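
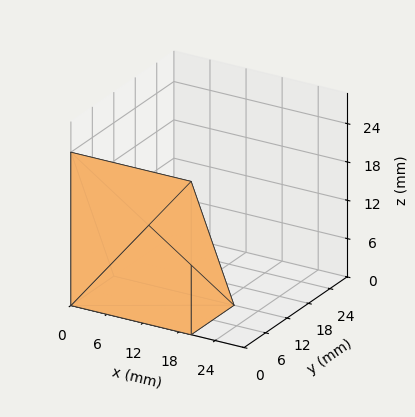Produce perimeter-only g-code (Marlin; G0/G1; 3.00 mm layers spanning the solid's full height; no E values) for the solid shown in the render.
Reading the render: the shape is a wedge (ramp): 20 × 12 mm base, rising to 24 mm along the y=0 edge and sloping linearly to z=0 at y=12 (dimensions read to the nearest mm from the axis ticks). For the g-code, the solid's height is divided into equal slices at the stated Δz and each level perimeter traced with G1 moves after a G0 lift.

; perimeter-only toolpath
G21 ; units = mm
G90 ; absolute positioning
G28 ; home
; layer 1
G0 Z3.00
G0 X0.00 Y0.00
G1 X20.00 Y0.00
G1 X20.00 Y10.50
G1 X0.00 Y10.50
G1 X0.00 Y0.00
; layer 2
G0 Z6.00
G0 X0.00 Y0.00
G1 X20.00 Y0.00
G1 X20.00 Y9.00
G1 X0.00 Y9.00
G1 X0.00 Y0.00
; layer 3
G0 Z9.00
G0 X0.00 Y0.00
G1 X20.00 Y0.00
G1 X20.00 Y7.50
G1 X0.00 Y7.50
G1 X0.00 Y0.00
; layer 4
G0 Z12.00
G0 X0.00 Y0.00
G1 X20.00 Y0.00
G1 X20.00 Y6.00
G1 X0.00 Y6.00
G1 X0.00 Y0.00
; layer 5
G0 Z15.00
G0 X0.00 Y0.00
G1 X20.00 Y0.00
G1 X20.00 Y4.50
G1 X0.00 Y4.50
G1 X0.00 Y0.00
; layer 6
G0 Z18.00
G0 X0.00 Y0.00
G1 X20.00 Y0.00
G1 X20.00 Y3.00
G1 X0.00 Y3.00
G1 X0.00 Y0.00
; layer 7
G0 Z21.00
G0 X0.00 Y0.00
G1 X20.00 Y0.00
G1 X20.00 Y1.50
G1 X0.00 Y1.50
G1 X0.00 Y0.00
M2 ; end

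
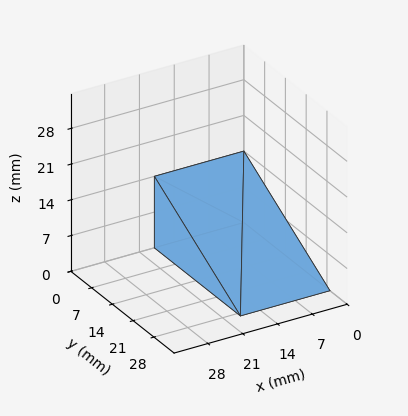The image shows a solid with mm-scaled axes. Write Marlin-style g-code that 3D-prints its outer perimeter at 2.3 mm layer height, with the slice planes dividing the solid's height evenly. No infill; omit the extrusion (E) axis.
Reading the render: the shape is a wedge (ramp): 18 × 29 mm base, rising to 14 mm along the y=0 edge and sloping linearly to z=0 at y=29 (dimensions read to the nearest mm from the axis ticks). For the g-code, the solid's height is divided into equal slices at the stated Δz and each level perimeter traced with G1 moves after a G0 lift.

; perimeter-only toolpath
G21 ; units = mm
G90 ; absolute positioning
G28 ; home
; layer 1
G0 Z2.3
G0 X0.0 Y0.0
G1 X18.0 Y0.0
G1 X18.0 Y24.2
G1 X0.0 Y24.2
G1 X0.0 Y0.0
; layer 2
G0 Z4.7
G0 X0.0 Y0.0
G1 X18.0 Y0.0
G1 X18.0 Y19.3
G1 X0.0 Y19.3
G1 X0.0 Y0.0
; layer 3
G0 Z7.0
G0 X0.0 Y0.0
G1 X18.0 Y0.0
G1 X18.0 Y14.5
G1 X0.0 Y14.5
G1 X0.0 Y0.0
; layer 4
G0 Z9.3
G0 X0.0 Y0.0
G1 X18.0 Y0.0
G1 X18.0 Y9.7
G1 X0.0 Y9.7
G1 X0.0 Y0.0
; layer 5
G0 Z11.7
G0 X0.0 Y0.0
G1 X18.0 Y0.0
G1 X18.0 Y4.8
G1 X0.0 Y4.8
G1 X0.0 Y0.0
M2 ; end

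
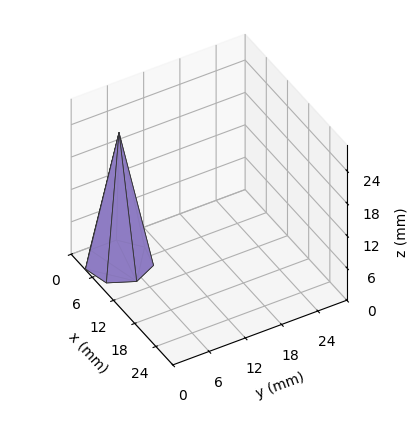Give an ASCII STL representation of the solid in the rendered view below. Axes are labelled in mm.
Reading the render: the shape is a regular 7-sided pyramid, base circumscribed radius ≈ 5 mm, apex at z ≈ 24 mm (dimensions read to the nearest mm from the axis ticks). For the STL, each face is triangulated and given an outward normal.

solid part
  facet normal 0.0000 0.0000 -1.0000
    outer loop
      vertex 3.9 9.9 0.0
      vertex 8.1 8.9 0.0
      vertex 10.0 5.0 0.0
    endloop
  endfacet
  facet normal 0.0000 0.0000 -1.0000
    outer loop
      vertex 0.5 7.2 0.0
      vertex 3.9 9.9 0.0
      vertex 10.0 5.0 0.0
    endloop
  endfacet
  facet normal 0.0000 0.0000 -1.0000
    outer loop
      vertex 0.5 2.8 0.0
      vertex 0.5 7.2 0.0
      vertex 10.0 5.0 0.0
    endloop
  endfacet
  facet normal 0.0000 0.0000 -1.0000
    outer loop
      vertex 3.9 0.1 0.0
      vertex 0.5 2.8 0.0
      vertex 10.0 5.0 0.0
    endloop
  endfacet
  facet normal 0.0000 0.0000 -1.0000
    outer loop
      vertex 8.1 1.1 0.0
      vertex 3.9 0.1 0.0
      vertex 10.0 5.0 0.0
    endloop
  endfacet
  facet normal 0.8836 0.4305 0.1841
    outer loop
      vertex 10.0 5.0 0.0
      vertex 8.1 8.9 0.0
      vertex 5.0 5.0 24.0
    endloop
  endfacet
  facet normal 0.2276 0.9561 0.1848
    outer loop
      vertex 8.1 8.9 0.0
      vertex 3.9 9.9 0.0
      vertex 5.0 5.0 24.0
    endloop
  endfacet
  facet normal -0.6111 0.7696 0.1851
    outer loop
      vertex 3.9 9.9 0.0
      vertex 0.5 7.2 0.0
      vertex 5.0 5.0 24.0
    endloop
  endfacet
  facet normal -0.9829 0.0000 0.1843
    outer loop
      vertex 0.5 7.2 0.0
      vertex 0.5 2.8 0.0
      vertex 5.0 5.0 24.0
    endloop
  endfacet
  facet normal -0.6111 -0.7696 0.1851
    outer loop
      vertex 0.5 2.8 0.0
      vertex 3.9 0.1 0.0
      vertex 5.0 5.0 24.0
    endloop
  endfacet
  facet normal 0.2276 -0.9561 0.1848
    outer loop
      vertex 3.9 0.1 0.0
      vertex 8.1 1.1 0.0
      vertex 5.0 5.0 24.0
    endloop
  endfacet
  facet normal 0.8836 -0.4305 0.1841
    outer loop
      vertex 8.1 1.1 0.0
      vertex 10.0 5.0 0.0
      vertex 5.0 5.0 24.0
    endloop
  endfacet
endsolid part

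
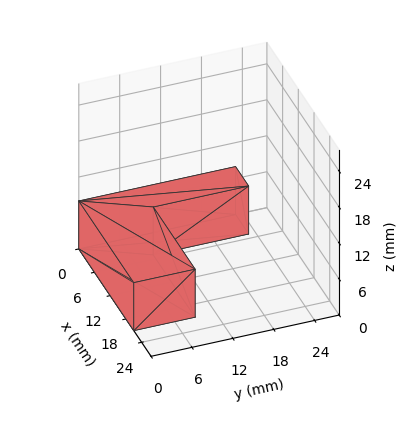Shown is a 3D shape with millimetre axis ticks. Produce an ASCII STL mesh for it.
Reading the render: the shape is an L-shaped prism: outer 21 × 23 mm, arm thicknesses ≈ 9 mm (horizontal) and 5 mm (vertical), extruded 8 mm in z (dimensions read to the nearest mm from the axis ticks). For the STL, each face is triangulated and given an outward normal.

solid part
  facet normal 0.0000 0.0000 -1.0000
    outer loop
      vertex 21.0 9.0 0.0
      vertex 21.0 0.0 0.0
      vertex 0.0 0.0 0.0
    endloop
  endfacet
  facet normal 0.0000 0.0000 -1.0000
    outer loop
      vertex 5.0 9.0 0.0
      vertex 21.0 9.0 0.0
      vertex 0.0 0.0 0.0
    endloop
  endfacet
  facet normal 0.0000 0.0000 -1.0000
    outer loop
      vertex 5.0 23.0 0.0
      vertex 5.0 9.0 0.0
      vertex 0.0 0.0 0.0
    endloop
  endfacet
  facet normal 0.0000 0.0000 -1.0000
    outer loop
      vertex 0.0 23.0 0.0
      vertex 5.0 23.0 0.0
      vertex 0.0 0.0 0.0
    endloop
  endfacet
  facet normal 0.0000 0.0000 1.0000
    outer loop
      vertex 0.0 0.0 8.0
      vertex 21.0 0.0 8.0
      vertex 21.0 9.0 8.0
    endloop
  endfacet
  facet normal 0.0000 0.0000 1.0000
    outer loop
      vertex 0.0 0.0 8.0
      vertex 21.0 9.0 8.0
      vertex 5.0 9.0 8.0
    endloop
  endfacet
  facet normal 0.0000 0.0000 1.0000
    outer loop
      vertex 0.0 0.0 8.0
      vertex 5.0 9.0 8.0
      vertex 5.0 23.0 8.0
    endloop
  endfacet
  facet normal 0.0000 0.0000 1.0000
    outer loop
      vertex 0.0 0.0 8.0
      vertex 5.0 23.0 8.0
      vertex 0.0 23.0 8.0
    endloop
  endfacet
  facet normal 0.0000 -1.0000 0.0000
    outer loop
      vertex 0.0 0.0 0.0
      vertex 21.0 0.0 0.0
      vertex 21.0 0.0 8.0
    endloop
  endfacet
  facet normal 0.0000 -1.0000 0.0000
    outer loop
      vertex 0.0 0.0 0.0
      vertex 21.0 0.0 8.0
      vertex 0.0 0.0 8.0
    endloop
  endfacet
  facet normal 1.0000 0.0000 0.0000
    outer loop
      vertex 21.0 0.0 0.0
      vertex 21.0 9.0 0.0
      vertex 21.0 9.0 8.0
    endloop
  endfacet
  facet normal 1.0000 0.0000 0.0000
    outer loop
      vertex 21.0 0.0 0.0
      vertex 21.0 9.0 8.0
      vertex 21.0 0.0 8.0
    endloop
  endfacet
  facet normal 0.0000 1.0000 0.0000
    outer loop
      vertex 21.0 9.0 0.0
      vertex 5.0 9.0 0.0
      vertex 5.0 9.0 8.0
    endloop
  endfacet
  facet normal 0.0000 1.0000 0.0000
    outer loop
      vertex 21.0 9.0 0.0
      vertex 5.0 9.0 8.0
      vertex 21.0 9.0 8.0
    endloop
  endfacet
  facet normal 1.0000 0.0000 0.0000
    outer loop
      vertex 5.0 9.0 0.0
      vertex 5.0 23.0 0.0
      vertex 5.0 23.0 8.0
    endloop
  endfacet
  facet normal 1.0000 0.0000 0.0000
    outer loop
      vertex 5.0 9.0 0.0
      vertex 5.0 23.0 8.0
      vertex 5.0 9.0 8.0
    endloop
  endfacet
  facet normal 0.0000 1.0000 0.0000
    outer loop
      vertex 5.0 23.0 0.0
      vertex 0.0 23.0 0.0
      vertex 0.0 23.0 8.0
    endloop
  endfacet
  facet normal 0.0000 1.0000 0.0000
    outer loop
      vertex 5.0 23.0 0.0
      vertex 0.0 23.0 8.0
      vertex 5.0 23.0 8.0
    endloop
  endfacet
  facet normal -1.0000 0.0000 0.0000
    outer loop
      vertex 0.0 23.0 0.0
      vertex 0.0 0.0 0.0
      vertex 0.0 0.0 8.0
    endloop
  endfacet
  facet normal -1.0000 0.0000 0.0000
    outer loop
      vertex 0.0 23.0 0.0
      vertex 0.0 0.0 8.0
      vertex 0.0 23.0 8.0
    endloop
  endfacet
endsolid part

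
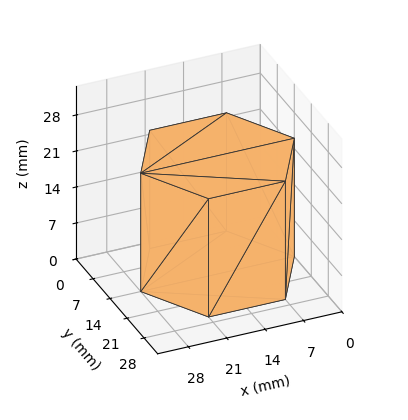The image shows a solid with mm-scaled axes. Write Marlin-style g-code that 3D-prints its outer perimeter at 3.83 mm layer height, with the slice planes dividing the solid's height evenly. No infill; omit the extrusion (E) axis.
Reading the render: the shape is a regular 6-sided prism (a cylinder approximated with 6 flat sides), circumscribed radius ≈ 14 mm, height ≈ 23 mm (dimensions read to the nearest mm from the axis ticks). For the g-code, the solid's height is divided into equal slices at the stated Δz and each level perimeter traced with G1 moves after a G0 lift.

; perimeter-only toolpath
G21 ; units = mm
G90 ; absolute positioning
G28 ; home
; layer 1
G0 Z3.83
G0 X28.00 Y14.00
G1 X21.00 Y26.12
G1 X7.00 Y26.12
G1 X0.00 Y14.00
G1 X7.00 Y1.88
G1 X21.00 Y1.88
G1 X28.00 Y14.00
; layer 2
G0 Z7.67
G0 X28.00 Y14.00
G1 X21.00 Y26.12
G1 X7.00 Y26.12
G1 X0.00 Y14.00
G1 X7.00 Y1.88
G1 X21.00 Y1.88
G1 X28.00 Y14.00
; layer 3
G0 Z11.50
G0 X28.00 Y14.00
G1 X21.00 Y26.12
G1 X7.00 Y26.12
G1 X0.00 Y14.00
G1 X7.00 Y1.88
G1 X21.00 Y1.88
G1 X28.00 Y14.00
; layer 4
G0 Z15.33
G0 X28.00 Y14.00
G1 X21.00 Y26.12
G1 X7.00 Y26.12
G1 X0.00 Y14.00
G1 X7.00 Y1.88
G1 X21.00 Y1.88
G1 X28.00 Y14.00
; layer 5
G0 Z19.17
G0 X28.00 Y14.00
G1 X21.00 Y26.12
G1 X7.00 Y26.12
G1 X0.00 Y14.00
G1 X7.00 Y1.88
G1 X21.00 Y1.88
G1 X28.00 Y14.00
; layer 6
G0 Z23.00
G0 X28.00 Y14.00
G1 X21.00 Y26.12
G1 X7.00 Y26.12
G1 X0.00 Y14.00
G1 X7.00 Y1.88
G1 X21.00 Y1.88
G1 X28.00 Y14.00
M2 ; end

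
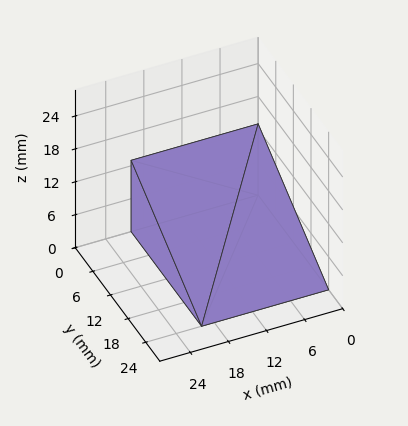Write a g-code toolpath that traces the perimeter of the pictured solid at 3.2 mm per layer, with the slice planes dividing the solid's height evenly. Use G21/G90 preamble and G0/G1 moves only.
Reading the render: the shape is a wedge (ramp): 20 × 24 mm base, rising to 13 mm along the y=0 edge and sloping linearly to z=0 at y=24 (dimensions read to the nearest mm from the axis ticks). For the g-code, the solid's height is divided into equal slices at the stated Δz and each level perimeter traced with G1 moves after a G0 lift.

; perimeter-only toolpath
G21 ; units = mm
G90 ; absolute positioning
G28 ; home
; layer 1
G0 Z3.2
G0 X0.0 Y0.0
G1 X20.0 Y0.0
G1 X20.0 Y18.0
G1 X0.0 Y18.0
G1 X0.0 Y0.0
; layer 2
G0 Z6.5
G0 X0.0 Y0.0
G1 X20.0 Y0.0
G1 X20.0 Y12.0
G1 X0.0 Y12.0
G1 X0.0 Y0.0
; layer 3
G0 Z9.8
G0 X0.0 Y0.0
G1 X20.0 Y0.0
G1 X20.0 Y6.0
G1 X0.0 Y6.0
G1 X0.0 Y0.0
M2 ; end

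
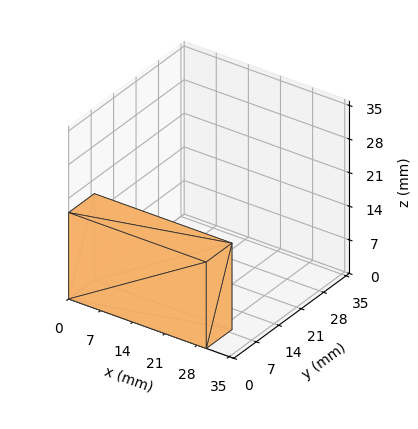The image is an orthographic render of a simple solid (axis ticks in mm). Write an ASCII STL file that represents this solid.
Reading the render: the shape is a rectangular box, roughly 30 × 8 mm footprint and 18 mm tall (dimensions read to the nearest mm from the axis ticks). For the STL, each face is triangulated and given an outward normal.

solid part
  facet normal 0.0000 0.0000 -1.0000
    outer loop
      vertex 30.000 8.000 0.000
      vertex 30.000 0.000 0.000
      vertex 0.000 0.000 0.000
    endloop
  endfacet
  facet normal 0.0000 0.0000 -1.0000
    outer loop
      vertex 0.000 8.000 0.000
      vertex 30.000 8.000 0.000
      vertex 0.000 0.000 0.000
    endloop
  endfacet
  facet normal 0.0000 0.0000 1.0000
    outer loop
      vertex 0.000 0.000 18.000
      vertex 30.000 0.000 18.000
      vertex 30.000 8.000 18.000
    endloop
  endfacet
  facet normal 0.0000 0.0000 1.0000
    outer loop
      vertex 0.000 0.000 18.000
      vertex 30.000 8.000 18.000
      vertex 0.000 8.000 18.000
    endloop
  endfacet
  facet normal 0.0000 -1.0000 0.0000
    outer loop
      vertex 0.000 0.000 0.000
      vertex 30.000 0.000 0.000
      vertex 30.000 0.000 18.000
    endloop
  endfacet
  facet normal 0.0000 -1.0000 0.0000
    outer loop
      vertex 0.000 0.000 0.000
      vertex 30.000 0.000 18.000
      vertex 0.000 0.000 18.000
    endloop
  endfacet
  facet normal 0.0000 1.0000 0.0000
    outer loop
      vertex 30.000 8.000 18.000
      vertex 30.000 8.000 0.000
      vertex 0.000 8.000 0.000
    endloop
  endfacet
  facet normal 0.0000 1.0000 0.0000
    outer loop
      vertex 0.000 8.000 18.000
      vertex 30.000 8.000 18.000
      vertex 0.000 8.000 0.000
    endloop
  endfacet
  facet normal -1.0000 0.0000 0.0000
    outer loop
      vertex 0.000 8.000 18.000
      vertex 0.000 8.000 0.000
      vertex 0.000 0.000 0.000
    endloop
  endfacet
  facet normal -1.0000 0.0000 0.0000
    outer loop
      vertex 0.000 0.000 18.000
      vertex 0.000 8.000 18.000
      vertex 0.000 0.000 0.000
    endloop
  endfacet
  facet normal 1.0000 0.0000 0.0000
    outer loop
      vertex 30.000 0.000 0.000
      vertex 30.000 8.000 0.000
      vertex 30.000 8.000 18.000
    endloop
  endfacet
  facet normal 1.0000 0.0000 0.0000
    outer loop
      vertex 30.000 0.000 0.000
      vertex 30.000 8.000 18.000
      vertex 30.000 0.000 18.000
    endloop
  endfacet
endsolid part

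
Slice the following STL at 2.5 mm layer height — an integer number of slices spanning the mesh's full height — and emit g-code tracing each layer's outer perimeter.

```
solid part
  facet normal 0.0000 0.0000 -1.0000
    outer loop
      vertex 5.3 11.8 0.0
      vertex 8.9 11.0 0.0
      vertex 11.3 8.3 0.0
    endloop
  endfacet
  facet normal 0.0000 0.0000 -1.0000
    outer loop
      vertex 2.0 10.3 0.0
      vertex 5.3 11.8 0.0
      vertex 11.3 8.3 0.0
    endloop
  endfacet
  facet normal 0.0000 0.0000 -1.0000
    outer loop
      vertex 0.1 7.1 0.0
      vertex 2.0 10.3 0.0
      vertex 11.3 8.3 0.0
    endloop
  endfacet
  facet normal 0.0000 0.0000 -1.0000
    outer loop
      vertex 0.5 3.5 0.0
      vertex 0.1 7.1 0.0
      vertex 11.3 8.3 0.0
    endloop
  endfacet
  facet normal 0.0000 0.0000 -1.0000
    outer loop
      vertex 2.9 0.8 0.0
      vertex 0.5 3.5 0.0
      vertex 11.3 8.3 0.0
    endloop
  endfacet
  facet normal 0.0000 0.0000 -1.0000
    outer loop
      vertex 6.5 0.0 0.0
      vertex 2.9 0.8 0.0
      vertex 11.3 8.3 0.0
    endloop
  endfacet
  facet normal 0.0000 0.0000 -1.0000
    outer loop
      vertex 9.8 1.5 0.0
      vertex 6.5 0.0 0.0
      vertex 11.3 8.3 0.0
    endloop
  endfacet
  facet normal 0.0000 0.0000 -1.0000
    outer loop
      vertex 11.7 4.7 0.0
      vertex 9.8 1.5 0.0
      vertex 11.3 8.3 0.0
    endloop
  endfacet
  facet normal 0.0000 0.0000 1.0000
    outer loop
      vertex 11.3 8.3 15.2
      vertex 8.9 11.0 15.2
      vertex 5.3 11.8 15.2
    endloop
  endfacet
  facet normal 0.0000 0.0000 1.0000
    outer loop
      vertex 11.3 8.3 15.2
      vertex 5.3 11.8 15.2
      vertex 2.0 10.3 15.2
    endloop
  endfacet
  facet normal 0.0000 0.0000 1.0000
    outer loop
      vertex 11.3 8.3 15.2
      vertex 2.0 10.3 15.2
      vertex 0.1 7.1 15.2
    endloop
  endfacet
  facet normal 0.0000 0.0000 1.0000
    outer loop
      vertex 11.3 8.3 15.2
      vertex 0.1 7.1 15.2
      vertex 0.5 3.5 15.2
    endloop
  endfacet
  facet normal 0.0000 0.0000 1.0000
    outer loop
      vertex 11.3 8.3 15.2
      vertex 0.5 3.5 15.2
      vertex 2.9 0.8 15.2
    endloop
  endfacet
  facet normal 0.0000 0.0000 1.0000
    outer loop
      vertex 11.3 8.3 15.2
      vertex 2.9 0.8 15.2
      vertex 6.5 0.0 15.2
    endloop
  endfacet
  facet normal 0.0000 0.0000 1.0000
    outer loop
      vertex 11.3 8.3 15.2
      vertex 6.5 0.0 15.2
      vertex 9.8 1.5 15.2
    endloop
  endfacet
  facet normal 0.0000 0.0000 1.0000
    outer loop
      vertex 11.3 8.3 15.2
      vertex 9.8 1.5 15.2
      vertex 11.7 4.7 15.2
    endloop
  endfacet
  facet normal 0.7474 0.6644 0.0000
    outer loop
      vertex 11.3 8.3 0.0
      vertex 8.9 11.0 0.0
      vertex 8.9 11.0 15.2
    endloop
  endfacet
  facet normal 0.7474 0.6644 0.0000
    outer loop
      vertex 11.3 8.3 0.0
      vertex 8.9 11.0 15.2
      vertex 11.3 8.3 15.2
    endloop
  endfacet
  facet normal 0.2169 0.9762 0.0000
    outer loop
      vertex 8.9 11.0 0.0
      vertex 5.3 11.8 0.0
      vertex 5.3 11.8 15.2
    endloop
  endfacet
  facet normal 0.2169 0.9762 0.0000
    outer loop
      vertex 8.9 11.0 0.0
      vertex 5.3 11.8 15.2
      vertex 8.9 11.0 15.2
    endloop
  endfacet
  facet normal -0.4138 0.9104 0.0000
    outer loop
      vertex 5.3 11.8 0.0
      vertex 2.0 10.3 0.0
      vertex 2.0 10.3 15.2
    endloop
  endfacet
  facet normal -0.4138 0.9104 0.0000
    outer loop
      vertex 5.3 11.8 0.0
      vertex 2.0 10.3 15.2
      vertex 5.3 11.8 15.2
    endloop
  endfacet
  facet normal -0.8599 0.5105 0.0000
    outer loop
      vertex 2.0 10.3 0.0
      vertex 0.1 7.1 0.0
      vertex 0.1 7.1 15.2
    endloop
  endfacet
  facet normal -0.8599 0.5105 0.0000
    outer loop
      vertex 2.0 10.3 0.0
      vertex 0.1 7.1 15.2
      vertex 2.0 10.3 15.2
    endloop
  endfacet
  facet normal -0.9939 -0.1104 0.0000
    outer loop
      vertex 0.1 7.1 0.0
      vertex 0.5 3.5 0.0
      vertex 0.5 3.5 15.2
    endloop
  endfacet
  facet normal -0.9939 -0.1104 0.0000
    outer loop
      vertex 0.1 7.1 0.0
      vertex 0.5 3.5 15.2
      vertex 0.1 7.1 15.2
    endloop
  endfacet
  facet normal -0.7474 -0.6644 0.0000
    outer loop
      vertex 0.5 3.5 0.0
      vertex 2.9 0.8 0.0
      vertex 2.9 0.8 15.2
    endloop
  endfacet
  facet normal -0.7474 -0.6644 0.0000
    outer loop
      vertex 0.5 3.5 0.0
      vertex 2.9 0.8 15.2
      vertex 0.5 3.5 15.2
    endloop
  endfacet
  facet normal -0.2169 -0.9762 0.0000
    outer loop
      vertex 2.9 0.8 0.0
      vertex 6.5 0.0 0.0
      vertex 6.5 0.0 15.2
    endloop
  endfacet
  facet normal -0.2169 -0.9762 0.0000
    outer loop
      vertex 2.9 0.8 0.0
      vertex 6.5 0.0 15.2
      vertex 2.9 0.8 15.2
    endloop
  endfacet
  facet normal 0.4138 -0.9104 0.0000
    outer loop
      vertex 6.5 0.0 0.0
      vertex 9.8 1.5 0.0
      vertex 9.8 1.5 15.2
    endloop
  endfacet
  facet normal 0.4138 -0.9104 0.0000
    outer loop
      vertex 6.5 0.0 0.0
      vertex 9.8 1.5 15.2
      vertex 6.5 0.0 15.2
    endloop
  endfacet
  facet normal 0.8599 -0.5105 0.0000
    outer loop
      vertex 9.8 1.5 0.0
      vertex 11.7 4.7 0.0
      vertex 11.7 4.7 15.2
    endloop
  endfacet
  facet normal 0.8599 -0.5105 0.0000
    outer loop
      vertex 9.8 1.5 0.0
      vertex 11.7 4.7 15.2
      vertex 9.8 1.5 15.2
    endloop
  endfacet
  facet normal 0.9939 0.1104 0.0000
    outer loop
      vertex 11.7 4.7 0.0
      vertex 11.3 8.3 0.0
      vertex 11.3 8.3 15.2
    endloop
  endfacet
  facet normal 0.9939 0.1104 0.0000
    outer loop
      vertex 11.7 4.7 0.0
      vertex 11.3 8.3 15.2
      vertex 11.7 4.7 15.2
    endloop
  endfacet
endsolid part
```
; perimeter-only toolpath
G21 ; units = mm
G90 ; absolute positioning
G28 ; home
; layer 1
G0 Z2.5
G0 X11.3 Y8.3
G1 X8.9 Y11.0
G1 X5.3 Y11.8
G1 X2.0 Y10.3
G1 X0.1 Y7.1
G1 X0.5 Y3.5
G1 X2.9 Y0.8
G1 X6.5 Y0.0
G1 X9.8 Y1.5
G1 X11.7 Y4.7
G1 X11.3 Y8.3
; layer 2
G0 Z5.1
G0 X11.3 Y8.3
G1 X8.9 Y11.0
G1 X5.3 Y11.8
G1 X2.0 Y10.3
G1 X0.1 Y7.1
G1 X0.5 Y3.5
G1 X2.9 Y0.8
G1 X6.5 Y0.0
G1 X9.8 Y1.5
G1 X11.7 Y4.7
G1 X11.3 Y8.3
; layer 3
G0 Z7.6
G0 X11.3 Y8.3
G1 X8.9 Y11.0
G1 X5.3 Y11.8
G1 X2.0 Y10.3
G1 X0.1 Y7.1
G1 X0.5 Y3.5
G1 X2.9 Y0.8
G1 X6.5 Y0.0
G1 X9.8 Y1.5
G1 X11.7 Y4.7
G1 X11.3 Y8.3
; layer 4
G0 Z10.1
G0 X11.3 Y8.3
G1 X8.9 Y11.0
G1 X5.3 Y11.8
G1 X2.0 Y10.3
G1 X0.1 Y7.1
G1 X0.5 Y3.5
G1 X2.9 Y0.8
G1 X6.5 Y0.0
G1 X9.8 Y1.5
G1 X11.7 Y4.7
G1 X11.3 Y8.3
; layer 5
G0 Z12.7
G0 X11.3 Y8.3
G1 X8.9 Y11.0
G1 X5.3 Y11.8
G1 X2.0 Y10.3
G1 X0.1 Y7.1
G1 X0.5 Y3.5
G1 X2.9 Y0.8
G1 X6.5 Y0.0
G1 X9.8 Y1.5
G1 X11.7 Y4.7
G1 X11.3 Y8.3
; layer 6
G0 Z15.2
G0 X11.3 Y8.3
G1 X8.9 Y11.0
G1 X5.3 Y11.8
G1 X2.0 Y10.3
G1 X0.1 Y7.1
G1 X0.5 Y3.5
G1 X2.9 Y0.8
G1 X6.5 Y0.0
G1 X9.8 Y1.5
G1 X11.7 Y4.7
G1 X11.3 Y8.3
M2 ; end

The solid is a regular 10-sided prism (a cylinder approximated with 10 flat sides), circumscribed radius ≈ 5.9 mm, height ≈ 15.2 mm. Slicing at Δz = 2.5 mm — 6 equal slices spanning the solid's height, so layer i sits at z = i·h/6 — gives 6 non-empty perimeters. Each is a 10-segment closed polygon; G0 lifts to the layer z and rapids to the start vertex, then G1 traces the edges.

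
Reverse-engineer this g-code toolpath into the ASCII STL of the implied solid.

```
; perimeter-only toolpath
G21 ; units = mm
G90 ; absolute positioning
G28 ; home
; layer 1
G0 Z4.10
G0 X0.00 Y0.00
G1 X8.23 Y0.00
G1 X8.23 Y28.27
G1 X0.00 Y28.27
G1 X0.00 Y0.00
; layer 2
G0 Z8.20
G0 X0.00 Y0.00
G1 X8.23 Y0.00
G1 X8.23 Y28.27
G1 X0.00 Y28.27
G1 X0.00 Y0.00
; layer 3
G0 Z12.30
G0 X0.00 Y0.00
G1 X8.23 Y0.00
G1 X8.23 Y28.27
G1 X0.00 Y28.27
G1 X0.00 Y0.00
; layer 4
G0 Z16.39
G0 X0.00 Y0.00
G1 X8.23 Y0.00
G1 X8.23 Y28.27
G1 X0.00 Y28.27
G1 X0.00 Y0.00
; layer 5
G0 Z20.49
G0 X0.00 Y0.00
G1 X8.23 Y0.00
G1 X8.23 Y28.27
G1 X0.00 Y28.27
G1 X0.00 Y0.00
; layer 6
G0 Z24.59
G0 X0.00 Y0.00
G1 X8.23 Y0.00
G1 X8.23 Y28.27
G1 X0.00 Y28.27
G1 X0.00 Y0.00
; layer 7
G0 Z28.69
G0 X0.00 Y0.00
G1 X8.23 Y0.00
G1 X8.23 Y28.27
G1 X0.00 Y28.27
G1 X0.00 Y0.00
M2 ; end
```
solid part
  facet normal 0.0000 0.0000 -1.0000
    outer loop
      vertex 8.23 28.27 0.00
      vertex 8.23 0.00 0.00
      vertex 0.00 0.00 0.00
    endloop
  endfacet
  facet normal 0.0000 0.0000 -1.0000
    outer loop
      vertex 0.00 28.27 0.00
      vertex 8.23 28.27 0.00
      vertex 0.00 0.00 0.00
    endloop
  endfacet
  facet normal 0.0000 0.0000 1.0000
    outer loop
      vertex 0.00 0.00 28.69
      vertex 8.23 0.00 28.69
      vertex 8.23 28.27 28.69
    endloop
  endfacet
  facet normal 0.0000 0.0000 1.0000
    outer loop
      vertex 0.00 0.00 28.69
      vertex 8.23 28.27 28.69
      vertex 0.00 28.27 28.69
    endloop
  endfacet
  facet normal 0.0000 -1.0000 0.0000
    outer loop
      vertex 0.00 0.00 0.00
      vertex 8.23 0.00 0.00
      vertex 8.23 0.00 28.69
    endloop
  endfacet
  facet normal 0.0000 -1.0000 0.0000
    outer loop
      vertex 0.00 0.00 0.00
      vertex 8.23 0.00 28.69
      vertex 0.00 0.00 28.69
    endloop
  endfacet
  facet normal 0.0000 1.0000 0.0000
    outer loop
      vertex 8.23 28.27 28.69
      vertex 8.23 28.27 0.00
      vertex 0.00 28.27 0.00
    endloop
  endfacet
  facet normal 0.0000 1.0000 0.0000
    outer loop
      vertex 0.00 28.27 28.69
      vertex 8.23 28.27 28.69
      vertex 0.00 28.27 0.00
    endloop
  endfacet
  facet normal -1.0000 0.0000 0.0000
    outer loop
      vertex 0.00 28.27 28.69
      vertex 0.00 28.27 0.00
      vertex 0.00 0.00 0.00
    endloop
  endfacet
  facet normal -1.0000 0.0000 0.0000
    outer loop
      vertex 0.00 0.00 28.69
      vertex 0.00 28.27 28.69
      vertex 0.00 0.00 0.00
    endloop
  endfacet
  facet normal 1.0000 0.0000 0.0000
    outer loop
      vertex 8.23 0.00 0.00
      vertex 8.23 28.27 0.00
      vertex 8.23 28.27 28.69
    endloop
  endfacet
  facet normal 1.0000 0.0000 0.0000
    outer loop
      vertex 8.23 0.00 0.00
      vertex 8.23 28.27 28.69
      vertex 8.23 0.00 28.69
    endloop
  endfacet
endsolid part

The G0 Z moves step by Δz≈4.10 mm. Every layer's G1 loop is the same polygon, so the solid is a straight extrusion of it from z=0 to z≈28.7. Closing with flat bottom and top caps and triangulating gives 12 facets — a rectangular box, roughly 8.23 × 28.3 mm footprint and 28.7 mm tall.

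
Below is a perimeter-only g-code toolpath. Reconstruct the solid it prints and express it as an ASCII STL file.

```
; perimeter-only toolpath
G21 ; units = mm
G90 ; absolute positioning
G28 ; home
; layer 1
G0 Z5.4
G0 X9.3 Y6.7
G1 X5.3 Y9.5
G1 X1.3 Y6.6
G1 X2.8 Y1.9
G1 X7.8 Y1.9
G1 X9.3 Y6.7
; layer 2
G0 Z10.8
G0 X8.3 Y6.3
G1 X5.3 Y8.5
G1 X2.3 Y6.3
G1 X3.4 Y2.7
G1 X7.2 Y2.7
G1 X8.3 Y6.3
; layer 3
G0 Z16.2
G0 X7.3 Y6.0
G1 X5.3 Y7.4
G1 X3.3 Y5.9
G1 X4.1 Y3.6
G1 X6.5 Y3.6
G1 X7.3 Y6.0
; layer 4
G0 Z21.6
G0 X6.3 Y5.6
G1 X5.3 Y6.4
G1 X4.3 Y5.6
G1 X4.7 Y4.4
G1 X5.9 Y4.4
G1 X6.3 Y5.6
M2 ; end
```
solid part
  facet normal 0.0000 0.0000 -1.0000
    outer loop
      vertex 0.3 6.9 0.0
      vertex 5.3 10.6 0.0
      vertex 10.3 7.0 0.0
    endloop
  endfacet
  facet normal 0.0000 0.0000 -1.0000
    outer loop
      vertex 2.2 1.0 0.0
      vertex 0.3 6.9 0.0
      vertex 10.3 7.0 0.0
    endloop
  endfacet
  facet normal 0.0000 0.0000 -1.0000
    outer loop
      vertex 8.4 1.0 0.0
      vertex 2.2 1.0 0.0
      vertex 10.3 7.0 0.0
    endloop
  endfacet
  facet normal 0.5770 0.8014 0.1573
    outer loop
      vertex 10.3 7.0 0.0
      vertex 5.3 10.6 0.0
      vertex 5.3 5.3 27.0
    endloop
  endfacet
  facet normal -0.5876 0.7940 0.1559
    outer loop
      vertex 5.3 10.6 0.0
      vertex 0.3 6.9 0.0
      vertex 5.3 5.3 27.0
    endloop
  endfacet
  facet normal -0.9402 -0.3028 0.1562
    outer loop
      vertex 0.3 6.9 0.0
      vertex 2.2 1.0 0.0
      vertex 5.3 5.3 27.0
    endloop
  endfacet
  facet normal 0.0000 -0.9876 0.1573
    outer loop
      vertex 2.2 1.0 0.0
      vertex 8.4 1.0 0.0
      vertex 5.3 5.3 27.0
    endloop
  endfacet
  facet normal 0.9417 -0.2982 0.1556
    outer loop
      vertex 8.4 1.0 0.0
      vertex 10.3 7.0 0.0
      vertex 5.3 5.3 27.0
    endloop
  endfacet
endsolid part

The G0 Z moves step by Δz≈5.4 mm. The G1 loops shrink linearly with z, so the solid tapers from its base footprint up to z≈27. Closing with a flat bottom cap and the tapered top and triangulating gives 8 facets — a regular 5-sided pyramid, base circumscribed radius ≈ 5.3 mm, apex at z ≈ 27 mm.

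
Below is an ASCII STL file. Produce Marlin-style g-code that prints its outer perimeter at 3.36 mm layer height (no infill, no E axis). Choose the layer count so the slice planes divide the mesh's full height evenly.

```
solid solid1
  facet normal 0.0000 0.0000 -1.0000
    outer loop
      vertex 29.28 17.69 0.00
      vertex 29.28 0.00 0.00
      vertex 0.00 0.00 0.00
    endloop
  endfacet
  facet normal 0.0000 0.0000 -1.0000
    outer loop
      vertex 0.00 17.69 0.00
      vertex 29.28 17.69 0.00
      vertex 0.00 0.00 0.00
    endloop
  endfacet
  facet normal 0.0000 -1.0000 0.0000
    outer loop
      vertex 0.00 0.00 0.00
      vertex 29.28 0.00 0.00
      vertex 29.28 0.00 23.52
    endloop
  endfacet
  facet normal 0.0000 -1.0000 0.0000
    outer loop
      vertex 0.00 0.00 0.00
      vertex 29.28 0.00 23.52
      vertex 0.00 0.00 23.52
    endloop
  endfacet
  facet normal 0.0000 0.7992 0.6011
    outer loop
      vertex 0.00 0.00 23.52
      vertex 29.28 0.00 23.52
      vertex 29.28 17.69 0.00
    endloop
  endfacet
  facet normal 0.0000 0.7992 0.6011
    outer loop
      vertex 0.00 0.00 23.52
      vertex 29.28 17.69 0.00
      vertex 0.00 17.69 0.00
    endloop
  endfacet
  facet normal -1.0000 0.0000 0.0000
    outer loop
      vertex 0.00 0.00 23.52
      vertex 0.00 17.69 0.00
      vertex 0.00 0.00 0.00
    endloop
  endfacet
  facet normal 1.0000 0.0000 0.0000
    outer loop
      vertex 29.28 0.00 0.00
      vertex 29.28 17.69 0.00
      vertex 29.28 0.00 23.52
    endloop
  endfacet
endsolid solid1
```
; perimeter-only toolpath
G21 ; units = mm
G90 ; absolute positioning
G28 ; home
; layer 1
G0 Z3.36
G0 X0.00 Y0.00
G1 X29.28 Y0.00
G1 X29.28 Y15.16
G1 X0.00 Y15.16
G1 X0.00 Y0.00
; layer 2
G0 Z6.72
G0 X0.00 Y0.00
G1 X29.28 Y0.00
G1 X29.28 Y12.64
G1 X0.00 Y12.64
G1 X0.00 Y0.00
; layer 3
G0 Z10.08
G0 X0.00 Y0.00
G1 X29.28 Y0.00
G1 X29.28 Y10.11
G1 X0.00 Y10.11
G1 X0.00 Y0.00
; layer 4
G0 Z13.44
G0 X0.00 Y0.00
G1 X29.28 Y0.00
G1 X29.28 Y7.58
G1 X0.00 Y7.58
G1 X0.00 Y0.00
; layer 5
G0 Z16.80
G0 X0.00 Y0.00
G1 X29.28 Y0.00
G1 X29.28 Y5.05
G1 X0.00 Y5.05
G1 X0.00 Y0.00
; layer 6
G0 Z20.16
G0 X0.00 Y0.00
G1 X29.28 Y0.00
G1 X29.28 Y2.53
G1 X0.00 Y2.53
G1 X0.00 Y0.00
M2 ; end

The solid is a wedge (ramp): 29.3 × 17.7 mm base, rising to 23.5 mm along the y=0 edge and sloping linearly to z=0 at y=17.7. Slicing at Δz = 3.36 mm — 7 equal slices spanning the solid's height, so layer i sits at z = i·h/7 — gives 6 non-empty perimeters. Each is a 4-segment closed polygon; G0 lifts to the layer z and rapids to the start vertex, then G1 traces the edges. The cross-section shrinks linearly with z (the slice at the apex is degenerate and omitted).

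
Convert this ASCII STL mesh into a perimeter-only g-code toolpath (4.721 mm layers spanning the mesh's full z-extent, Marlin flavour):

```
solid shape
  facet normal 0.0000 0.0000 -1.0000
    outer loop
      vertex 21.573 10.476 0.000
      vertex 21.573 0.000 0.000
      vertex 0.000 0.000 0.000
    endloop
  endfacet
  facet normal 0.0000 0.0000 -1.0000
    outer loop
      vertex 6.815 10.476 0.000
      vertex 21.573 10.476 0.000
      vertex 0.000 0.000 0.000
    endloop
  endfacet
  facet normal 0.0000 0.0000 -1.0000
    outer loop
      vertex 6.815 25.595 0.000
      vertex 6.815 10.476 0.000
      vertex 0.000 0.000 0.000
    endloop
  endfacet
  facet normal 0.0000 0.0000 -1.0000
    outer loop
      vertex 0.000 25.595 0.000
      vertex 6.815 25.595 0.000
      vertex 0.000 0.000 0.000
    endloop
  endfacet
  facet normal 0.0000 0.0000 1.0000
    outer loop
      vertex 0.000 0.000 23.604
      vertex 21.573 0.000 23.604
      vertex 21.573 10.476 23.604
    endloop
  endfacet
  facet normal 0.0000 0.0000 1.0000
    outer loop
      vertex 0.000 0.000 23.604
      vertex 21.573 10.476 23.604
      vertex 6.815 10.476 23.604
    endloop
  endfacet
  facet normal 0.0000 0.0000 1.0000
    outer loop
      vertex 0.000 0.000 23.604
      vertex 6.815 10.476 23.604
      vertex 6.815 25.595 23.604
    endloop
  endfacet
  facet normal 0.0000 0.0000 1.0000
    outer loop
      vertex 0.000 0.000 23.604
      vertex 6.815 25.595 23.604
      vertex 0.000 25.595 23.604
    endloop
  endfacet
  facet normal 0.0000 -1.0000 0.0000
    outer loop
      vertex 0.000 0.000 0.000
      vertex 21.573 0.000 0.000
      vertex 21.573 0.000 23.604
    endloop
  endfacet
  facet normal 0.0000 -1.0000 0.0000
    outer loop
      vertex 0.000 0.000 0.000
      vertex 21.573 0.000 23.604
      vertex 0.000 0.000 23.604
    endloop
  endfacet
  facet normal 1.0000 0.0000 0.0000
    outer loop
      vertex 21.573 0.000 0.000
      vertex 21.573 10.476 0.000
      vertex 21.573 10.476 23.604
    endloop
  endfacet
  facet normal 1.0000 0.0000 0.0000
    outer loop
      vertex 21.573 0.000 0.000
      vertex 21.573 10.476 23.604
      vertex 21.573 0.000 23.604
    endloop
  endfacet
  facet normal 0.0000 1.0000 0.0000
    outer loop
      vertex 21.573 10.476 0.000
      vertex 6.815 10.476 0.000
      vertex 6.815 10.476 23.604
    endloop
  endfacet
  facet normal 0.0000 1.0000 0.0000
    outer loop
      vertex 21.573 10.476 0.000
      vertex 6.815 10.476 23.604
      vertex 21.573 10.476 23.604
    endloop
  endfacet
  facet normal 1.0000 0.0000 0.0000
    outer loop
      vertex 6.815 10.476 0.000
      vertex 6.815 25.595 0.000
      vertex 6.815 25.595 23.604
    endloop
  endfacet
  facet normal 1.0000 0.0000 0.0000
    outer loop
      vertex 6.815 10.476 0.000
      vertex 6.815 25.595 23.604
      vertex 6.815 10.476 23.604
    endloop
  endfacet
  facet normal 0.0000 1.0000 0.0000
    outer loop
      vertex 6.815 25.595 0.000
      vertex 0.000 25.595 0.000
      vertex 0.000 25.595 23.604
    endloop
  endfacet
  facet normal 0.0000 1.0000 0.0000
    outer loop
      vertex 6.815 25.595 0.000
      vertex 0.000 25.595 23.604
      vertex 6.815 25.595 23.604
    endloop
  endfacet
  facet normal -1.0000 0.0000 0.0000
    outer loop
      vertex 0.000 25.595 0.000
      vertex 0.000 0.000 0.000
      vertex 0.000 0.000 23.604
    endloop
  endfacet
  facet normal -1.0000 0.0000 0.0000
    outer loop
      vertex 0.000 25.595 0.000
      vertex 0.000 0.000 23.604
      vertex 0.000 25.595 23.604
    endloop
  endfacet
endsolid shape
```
; perimeter-only toolpath
G21 ; units = mm
G90 ; absolute positioning
G28 ; home
; layer 1
G0 Z4.721
G0 X0.000 Y0.000
G1 X21.573 Y0.000
G1 X21.573 Y10.476
G1 X6.815 Y10.476
G1 X6.815 Y25.595
G1 X0.000 Y25.595
G1 X0.000 Y0.000
; layer 2
G0 Z9.442
G0 X0.000 Y0.000
G1 X21.573 Y0.000
G1 X21.573 Y10.476
G1 X6.815 Y10.476
G1 X6.815 Y25.595
G1 X0.000 Y25.595
G1 X0.000 Y0.000
; layer 3
G0 Z14.162
G0 X0.000 Y0.000
G1 X21.573 Y0.000
G1 X21.573 Y10.476
G1 X6.815 Y10.476
G1 X6.815 Y25.595
G1 X0.000 Y25.595
G1 X0.000 Y0.000
; layer 4
G0 Z18.883
G0 X0.000 Y0.000
G1 X21.573 Y0.000
G1 X21.573 Y10.476
G1 X6.815 Y10.476
G1 X6.815 Y25.595
G1 X0.000 Y25.595
G1 X0.000 Y0.000
; layer 5
G0 Z23.604
G0 X0.000 Y0.000
G1 X21.573 Y0.000
G1 X21.573 Y10.476
G1 X6.815 Y10.476
G1 X6.815 Y25.595
G1 X0.000 Y25.595
G1 X0.000 Y0.000
M2 ; end

The solid is an L-shaped prism: outer 21.6 × 25.6 mm, arm thicknesses ≈ 10.5 mm (horizontal) and 6.82 mm (vertical), extruded 23.6 mm in z. Slicing at Δz = 4.721 mm — 5 equal slices spanning the solid's height, so layer i sits at z = i·h/5 — gives 5 non-empty perimeters. Each is a 6-segment closed polygon; G0 lifts to the layer z and rapids to the start vertex, then G1 traces the edges.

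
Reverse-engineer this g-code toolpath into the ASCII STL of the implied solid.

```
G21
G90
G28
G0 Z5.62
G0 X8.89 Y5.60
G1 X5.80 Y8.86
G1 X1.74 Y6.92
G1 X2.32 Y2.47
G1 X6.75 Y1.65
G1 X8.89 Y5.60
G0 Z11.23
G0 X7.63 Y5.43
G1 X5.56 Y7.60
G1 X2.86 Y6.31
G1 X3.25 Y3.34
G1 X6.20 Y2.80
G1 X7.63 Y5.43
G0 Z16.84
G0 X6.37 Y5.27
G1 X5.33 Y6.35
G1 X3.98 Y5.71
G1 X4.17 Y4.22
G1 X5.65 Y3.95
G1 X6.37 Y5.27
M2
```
solid part
  facet normal 0.0000 0.0000 -1.0000
    outer loop
      vertex 0.62 7.53 0.00
      vertex 6.03 10.11 0.00
      vertex 10.16 5.77 0.00
    endloop
  endfacet
  facet normal 0.0000 0.0000 -1.0000
    outer loop
      vertex 1.40 1.59 0.00
      vertex 0.62 7.53 0.00
      vertex 10.16 5.77 0.00
    endloop
  endfacet
  facet normal 0.0000 0.0000 -1.0000
    outer loop
      vertex 7.30 0.50 0.00
      vertex 1.40 1.59 0.00
      vertex 10.16 5.77 0.00
    endloop
  endfacet
  facet normal 0.7125 0.6780 0.1807
    outer loop
      vertex 10.16 5.77 0.00
      vertex 6.03 10.11 0.00
      vertex 5.10 5.10 22.46
    endloop
  endfacet
  facet normal -0.4234 0.8878 0.1805
    outer loop
      vertex 6.03 10.11 0.00
      vertex 0.62 7.53 0.00
      vertex 5.10 5.10 22.46
    endloop
  endfacet
  facet normal -0.9752 -0.1281 0.1807
    outer loop
      vertex 0.62 7.53 0.00
      vertex 1.40 1.59 0.00
      vertex 5.10 5.10 22.46
    endloop
  endfacet
  facet normal -0.1787 -0.9672 0.1806
    outer loop
      vertex 1.40 1.59 0.00
      vertex 7.30 0.50 0.00
      vertex 5.10 5.10 22.46
    endloop
  endfacet
  facet normal 0.8644 -0.4691 0.1808
    outer loop
      vertex 7.30 0.50 0.00
      vertex 10.16 5.77 0.00
      vertex 5.10 5.10 22.46
    endloop
  endfacet
endsolid part

The G0 Z moves step by Δz≈5.62 mm. The G1 loops shrink linearly with z, so the solid tapers from its base footprint up to z≈22.5. Closing with a flat bottom cap and the tapered top and triangulating gives 8 facets — a regular 5-sided pyramid, base circumscribed radius ≈ 5.1 mm, apex at z ≈ 22.5 mm.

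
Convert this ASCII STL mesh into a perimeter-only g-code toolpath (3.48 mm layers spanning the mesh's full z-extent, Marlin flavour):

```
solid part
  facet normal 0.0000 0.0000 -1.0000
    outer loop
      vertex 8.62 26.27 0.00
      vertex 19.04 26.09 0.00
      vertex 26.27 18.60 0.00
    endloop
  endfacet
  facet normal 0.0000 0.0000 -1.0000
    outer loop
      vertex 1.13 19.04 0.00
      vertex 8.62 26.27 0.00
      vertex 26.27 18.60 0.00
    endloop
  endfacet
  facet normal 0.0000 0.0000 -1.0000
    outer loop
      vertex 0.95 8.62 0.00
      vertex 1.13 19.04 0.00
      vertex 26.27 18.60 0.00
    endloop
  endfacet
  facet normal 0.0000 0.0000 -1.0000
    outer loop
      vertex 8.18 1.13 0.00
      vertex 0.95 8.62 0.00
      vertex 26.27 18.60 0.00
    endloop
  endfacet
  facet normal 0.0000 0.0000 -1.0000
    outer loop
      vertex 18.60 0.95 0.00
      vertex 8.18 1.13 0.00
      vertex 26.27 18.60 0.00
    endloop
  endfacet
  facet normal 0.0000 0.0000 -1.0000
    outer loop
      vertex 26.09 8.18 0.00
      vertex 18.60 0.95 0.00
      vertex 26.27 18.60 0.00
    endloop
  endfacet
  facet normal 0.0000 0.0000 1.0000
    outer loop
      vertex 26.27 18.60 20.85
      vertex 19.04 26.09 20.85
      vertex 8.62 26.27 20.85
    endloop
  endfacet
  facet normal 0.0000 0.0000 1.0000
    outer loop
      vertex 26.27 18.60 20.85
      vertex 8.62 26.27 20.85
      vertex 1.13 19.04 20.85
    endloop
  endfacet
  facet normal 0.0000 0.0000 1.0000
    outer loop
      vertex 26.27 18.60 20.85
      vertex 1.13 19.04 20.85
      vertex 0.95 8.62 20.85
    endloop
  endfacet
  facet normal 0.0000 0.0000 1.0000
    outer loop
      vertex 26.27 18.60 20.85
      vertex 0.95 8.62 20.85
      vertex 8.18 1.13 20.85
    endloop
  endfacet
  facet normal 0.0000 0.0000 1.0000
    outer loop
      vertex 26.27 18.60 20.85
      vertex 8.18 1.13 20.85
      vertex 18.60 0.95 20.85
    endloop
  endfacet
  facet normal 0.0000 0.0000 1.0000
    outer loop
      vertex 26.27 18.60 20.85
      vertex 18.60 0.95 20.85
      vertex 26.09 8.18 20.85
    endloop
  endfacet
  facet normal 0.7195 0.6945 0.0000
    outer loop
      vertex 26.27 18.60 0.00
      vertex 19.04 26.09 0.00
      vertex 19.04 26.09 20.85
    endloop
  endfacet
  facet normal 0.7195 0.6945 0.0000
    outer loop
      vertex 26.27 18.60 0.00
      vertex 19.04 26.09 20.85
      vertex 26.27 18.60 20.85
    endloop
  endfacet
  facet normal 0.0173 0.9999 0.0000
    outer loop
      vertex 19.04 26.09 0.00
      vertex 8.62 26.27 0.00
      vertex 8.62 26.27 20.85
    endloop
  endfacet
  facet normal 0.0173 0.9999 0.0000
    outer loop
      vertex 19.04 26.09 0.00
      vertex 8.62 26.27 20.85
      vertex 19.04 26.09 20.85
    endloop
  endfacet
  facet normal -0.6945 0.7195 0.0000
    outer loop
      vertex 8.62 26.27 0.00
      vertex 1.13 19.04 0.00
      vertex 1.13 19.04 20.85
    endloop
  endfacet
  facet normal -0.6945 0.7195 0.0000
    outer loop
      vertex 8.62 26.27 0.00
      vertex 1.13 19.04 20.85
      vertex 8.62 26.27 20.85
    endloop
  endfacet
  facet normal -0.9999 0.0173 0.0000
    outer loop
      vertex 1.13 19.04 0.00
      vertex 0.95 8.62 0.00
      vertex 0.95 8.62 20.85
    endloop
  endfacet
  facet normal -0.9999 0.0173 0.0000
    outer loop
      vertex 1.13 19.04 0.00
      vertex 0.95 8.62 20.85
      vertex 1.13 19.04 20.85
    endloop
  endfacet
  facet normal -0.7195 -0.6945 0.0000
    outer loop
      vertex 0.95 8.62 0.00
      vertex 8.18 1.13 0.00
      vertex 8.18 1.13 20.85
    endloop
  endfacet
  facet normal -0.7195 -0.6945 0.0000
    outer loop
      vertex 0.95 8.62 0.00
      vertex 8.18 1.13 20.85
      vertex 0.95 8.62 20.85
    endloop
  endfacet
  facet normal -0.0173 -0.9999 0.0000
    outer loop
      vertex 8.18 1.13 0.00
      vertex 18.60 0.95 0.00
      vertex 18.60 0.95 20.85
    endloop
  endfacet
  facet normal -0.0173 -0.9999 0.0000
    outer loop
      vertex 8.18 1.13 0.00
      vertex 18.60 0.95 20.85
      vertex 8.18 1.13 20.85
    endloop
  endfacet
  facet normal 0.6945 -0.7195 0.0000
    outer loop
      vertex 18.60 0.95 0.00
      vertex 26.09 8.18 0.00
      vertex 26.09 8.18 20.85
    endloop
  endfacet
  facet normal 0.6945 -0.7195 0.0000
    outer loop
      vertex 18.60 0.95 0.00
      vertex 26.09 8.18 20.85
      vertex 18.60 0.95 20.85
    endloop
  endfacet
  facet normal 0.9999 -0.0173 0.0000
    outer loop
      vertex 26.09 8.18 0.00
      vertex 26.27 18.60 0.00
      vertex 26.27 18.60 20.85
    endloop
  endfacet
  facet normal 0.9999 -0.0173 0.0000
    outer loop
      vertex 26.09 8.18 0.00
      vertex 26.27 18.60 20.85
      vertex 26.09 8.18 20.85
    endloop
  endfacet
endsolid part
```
; perimeter-only toolpath
G21 ; units = mm
G90 ; absolute positioning
G28 ; home
; layer 1
G0 Z3.48
G0 X26.27 Y18.60
G1 X19.04 Y26.09
G1 X8.62 Y26.27
G1 X1.13 Y19.04
G1 X0.95 Y8.62
G1 X8.18 Y1.13
G1 X18.60 Y0.95
G1 X26.09 Y8.18
G1 X26.27 Y18.60
; layer 2
G0 Z6.95
G0 X26.27 Y18.60
G1 X19.04 Y26.09
G1 X8.62 Y26.27
G1 X1.13 Y19.04
G1 X0.95 Y8.62
G1 X8.18 Y1.13
G1 X18.60 Y0.95
G1 X26.09 Y8.18
G1 X26.27 Y18.60
; layer 3
G0 Z10.43
G0 X26.27 Y18.60
G1 X19.04 Y26.09
G1 X8.62 Y26.27
G1 X1.13 Y19.04
G1 X0.95 Y8.62
G1 X8.18 Y1.13
G1 X18.60 Y0.95
G1 X26.09 Y8.18
G1 X26.27 Y18.60
; layer 4
G0 Z13.90
G0 X26.27 Y18.60
G1 X19.04 Y26.09
G1 X8.62 Y26.27
G1 X1.13 Y19.04
G1 X0.95 Y8.62
G1 X8.18 Y1.13
G1 X18.60 Y0.95
G1 X26.09 Y8.18
G1 X26.27 Y18.60
; layer 5
G0 Z17.38
G0 X26.27 Y18.60
G1 X19.04 Y26.09
G1 X8.62 Y26.27
G1 X1.13 Y19.04
G1 X0.95 Y8.62
G1 X8.18 Y1.13
G1 X18.60 Y0.95
G1 X26.09 Y8.18
G1 X26.27 Y18.60
; layer 6
G0 Z20.85
G0 X26.27 Y18.60
G1 X19.04 Y26.09
G1 X8.62 Y26.27
G1 X1.13 Y19.04
G1 X0.95 Y8.62
G1 X8.18 Y1.13
G1 X18.60 Y0.95
G1 X26.09 Y8.18
G1 X26.27 Y18.60
M2 ; end

The solid is a regular 8-sided prism (a cylinder approximated with 8 flat sides), circumscribed radius ≈ 13.6 mm, height ≈ 20.9 mm. Slicing at Δz = 3.48 mm — 6 equal slices spanning the solid's height, so layer i sits at z = i·h/6 — gives 6 non-empty perimeters. Each is a 8-segment closed polygon; G0 lifts to the layer z and rapids to the start vertex, then G1 traces the edges.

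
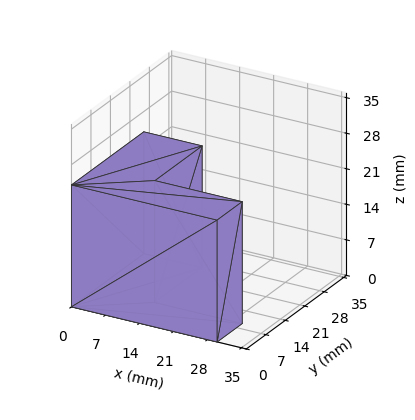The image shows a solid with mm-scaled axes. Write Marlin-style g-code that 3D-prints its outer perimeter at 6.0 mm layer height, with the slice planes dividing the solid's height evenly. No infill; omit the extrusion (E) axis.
Reading the render: the shape is an L-shaped prism: outer 30 × 26 mm, arm thicknesses ≈ 9 mm (horizontal) and 12 mm (vertical), extruded 24 mm in z (dimensions read to the nearest mm from the axis ticks). For the g-code, the solid's height is divided into equal slices at the stated Δz and each level perimeter traced with G1 moves after a G0 lift.

; perimeter-only toolpath
G21 ; units = mm
G90 ; absolute positioning
G28 ; home
; layer 1
G0 Z6.0
G0 X0.0 Y0.0
G1 X30.0 Y0.0
G1 X30.0 Y9.0
G1 X12.0 Y9.0
G1 X12.0 Y26.0
G1 X0.0 Y26.0
G1 X0.0 Y0.0
; layer 2
G0 Z12.0
G0 X0.0 Y0.0
G1 X30.0 Y0.0
G1 X30.0 Y9.0
G1 X12.0 Y9.0
G1 X12.0 Y26.0
G1 X0.0 Y26.0
G1 X0.0 Y0.0
; layer 3
G0 Z18.0
G0 X0.0 Y0.0
G1 X30.0 Y0.0
G1 X30.0 Y9.0
G1 X12.0 Y9.0
G1 X12.0 Y26.0
G1 X0.0 Y26.0
G1 X0.0 Y0.0
; layer 4
G0 Z24.0
G0 X0.0 Y0.0
G1 X30.0 Y0.0
G1 X30.0 Y9.0
G1 X12.0 Y9.0
G1 X12.0 Y26.0
G1 X0.0 Y26.0
G1 X0.0 Y0.0
M2 ; end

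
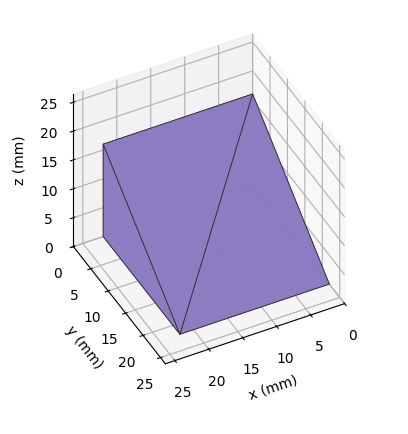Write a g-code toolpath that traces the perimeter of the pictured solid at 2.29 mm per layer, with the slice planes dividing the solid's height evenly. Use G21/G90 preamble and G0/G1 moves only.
Reading the render: the shape is a wedge (ramp): 22 × 22 mm base, rising to 16 mm along the y=0 edge and sloping linearly to z=0 at y=22 (dimensions read to the nearest mm from the axis ticks). For the g-code, the solid's height is divided into equal slices at the stated Δz and each level perimeter traced with G1 moves after a G0 lift.

; perimeter-only toolpath
G21 ; units = mm
G90 ; absolute positioning
G28 ; home
; layer 1
G0 Z2.29
G0 X0.00 Y0.00
G1 X22.00 Y0.00
G1 X22.00 Y18.86
G1 X0.00 Y18.86
G1 X0.00 Y0.00
; layer 2
G0 Z4.57
G0 X0.00 Y0.00
G1 X22.00 Y0.00
G1 X22.00 Y15.71
G1 X0.00 Y15.71
G1 X0.00 Y0.00
; layer 3
G0 Z6.86
G0 X0.00 Y0.00
G1 X22.00 Y0.00
G1 X22.00 Y12.57
G1 X0.00 Y12.57
G1 X0.00 Y0.00
; layer 4
G0 Z9.14
G0 X0.00 Y0.00
G1 X22.00 Y0.00
G1 X22.00 Y9.43
G1 X0.00 Y9.43
G1 X0.00 Y0.00
; layer 5
G0 Z11.43
G0 X0.00 Y0.00
G1 X22.00 Y0.00
G1 X22.00 Y6.29
G1 X0.00 Y6.29
G1 X0.00 Y0.00
; layer 6
G0 Z13.71
G0 X0.00 Y0.00
G1 X22.00 Y0.00
G1 X22.00 Y3.14
G1 X0.00 Y3.14
G1 X0.00 Y0.00
M2 ; end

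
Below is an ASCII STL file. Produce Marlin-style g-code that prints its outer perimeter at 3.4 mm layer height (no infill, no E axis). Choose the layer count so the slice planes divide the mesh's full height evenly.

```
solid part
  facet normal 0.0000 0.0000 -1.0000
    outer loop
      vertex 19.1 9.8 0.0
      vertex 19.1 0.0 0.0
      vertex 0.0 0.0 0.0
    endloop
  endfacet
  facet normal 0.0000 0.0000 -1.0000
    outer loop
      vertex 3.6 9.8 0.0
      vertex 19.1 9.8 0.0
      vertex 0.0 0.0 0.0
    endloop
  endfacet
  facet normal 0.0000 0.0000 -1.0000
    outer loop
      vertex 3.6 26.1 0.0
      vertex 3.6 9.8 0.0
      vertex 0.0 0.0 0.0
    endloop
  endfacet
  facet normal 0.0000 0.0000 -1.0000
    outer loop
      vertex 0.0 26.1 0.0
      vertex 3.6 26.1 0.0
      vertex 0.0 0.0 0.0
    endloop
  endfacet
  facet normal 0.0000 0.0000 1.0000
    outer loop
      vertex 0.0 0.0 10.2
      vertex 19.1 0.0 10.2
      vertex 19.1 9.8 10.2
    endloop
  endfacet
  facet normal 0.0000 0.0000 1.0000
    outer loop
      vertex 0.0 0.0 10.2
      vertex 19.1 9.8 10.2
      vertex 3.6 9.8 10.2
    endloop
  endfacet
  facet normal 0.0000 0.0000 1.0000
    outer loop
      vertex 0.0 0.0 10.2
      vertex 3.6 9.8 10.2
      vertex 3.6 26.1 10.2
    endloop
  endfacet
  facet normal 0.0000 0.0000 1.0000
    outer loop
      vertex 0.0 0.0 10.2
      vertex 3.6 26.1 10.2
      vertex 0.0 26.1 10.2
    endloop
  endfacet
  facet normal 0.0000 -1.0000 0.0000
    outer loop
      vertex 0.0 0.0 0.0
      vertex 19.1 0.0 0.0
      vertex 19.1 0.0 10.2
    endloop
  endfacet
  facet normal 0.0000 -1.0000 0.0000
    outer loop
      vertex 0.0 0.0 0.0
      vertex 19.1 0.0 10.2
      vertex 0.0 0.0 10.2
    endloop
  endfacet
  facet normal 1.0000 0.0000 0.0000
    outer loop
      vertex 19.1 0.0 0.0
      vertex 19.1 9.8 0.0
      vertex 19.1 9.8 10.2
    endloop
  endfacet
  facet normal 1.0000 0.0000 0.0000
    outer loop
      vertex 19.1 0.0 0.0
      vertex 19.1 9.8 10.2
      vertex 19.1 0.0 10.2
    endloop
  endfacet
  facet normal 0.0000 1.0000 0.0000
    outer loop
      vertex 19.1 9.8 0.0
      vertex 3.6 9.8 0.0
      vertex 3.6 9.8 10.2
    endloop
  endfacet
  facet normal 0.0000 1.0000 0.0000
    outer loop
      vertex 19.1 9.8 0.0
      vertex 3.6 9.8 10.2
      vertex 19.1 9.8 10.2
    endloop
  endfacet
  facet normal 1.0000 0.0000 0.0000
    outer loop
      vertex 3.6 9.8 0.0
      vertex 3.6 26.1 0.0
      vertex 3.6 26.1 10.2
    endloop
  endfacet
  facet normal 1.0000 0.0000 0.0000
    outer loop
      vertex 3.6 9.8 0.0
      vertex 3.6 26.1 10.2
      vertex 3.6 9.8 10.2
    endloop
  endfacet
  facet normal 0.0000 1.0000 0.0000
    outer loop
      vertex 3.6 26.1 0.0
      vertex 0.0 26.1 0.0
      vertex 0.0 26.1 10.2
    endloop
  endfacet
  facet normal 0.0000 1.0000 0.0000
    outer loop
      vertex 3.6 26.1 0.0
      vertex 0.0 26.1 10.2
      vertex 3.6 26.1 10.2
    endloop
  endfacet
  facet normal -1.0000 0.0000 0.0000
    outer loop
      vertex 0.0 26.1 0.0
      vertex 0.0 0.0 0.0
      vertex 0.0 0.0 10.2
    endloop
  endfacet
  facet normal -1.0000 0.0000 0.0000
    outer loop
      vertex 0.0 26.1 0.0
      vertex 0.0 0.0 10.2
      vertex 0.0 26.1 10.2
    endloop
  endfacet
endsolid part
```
; perimeter-only toolpath
G21 ; units = mm
G90 ; absolute positioning
G28 ; home
; layer 1
G0 Z3.4
G0 X0.0 Y0.0
G1 X19.1 Y0.0
G1 X19.1 Y9.8
G1 X3.6 Y9.8
G1 X3.6 Y26.1
G1 X0.0 Y26.1
G1 X0.0 Y0.0
; layer 2
G0 Z6.8
G0 X0.0 Y0.0
G1 X19.1 Y0.0
G1 X19.1 Y9.8
G1 X3.6 Y9.8
G1 X3.6 Y26.1
G1 X0.0 Y26.1
G1 X0.0 Y0.0
; layer 3
G0 Z10.2
G0 X0.0 Y0.0
G1 X19.1 Y0.0
G1 X19.1 Y9.8
G1 X3.6 Y9.8
G1 X3.6 Y26.1
G1 X0.0 Y26.1
G1 X0.0 Y0.0
M2 ; end

The solid is an L-shaped prism: outer 19.1 × 26.1 mm, arm thicknesses ≈ 9.8 mm (horizontal) and 3.6 mm (vertical), extruded 10.2 mm in z. Slicing at Δz = 3.4 mm — 3 equal slices spanning the solid's height, so layer i sits at z = i·h/3 — gives 3 non-empty perimeters. Each is a 6-segment closed polygon; G0 lifts to the layer z and rapids to the start vertex, then G1 traces the edges.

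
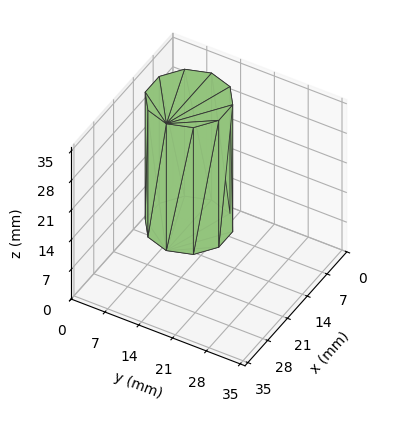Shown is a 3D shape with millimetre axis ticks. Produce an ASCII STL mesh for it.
Reading the render: the shape is a regular 10-sided prism (a cylinder approximated with 10 flat sides), circumscribed radius ≈ 8 mm, height ≈ 30 mm (dimensions read to the nearest mm from the axis ticks). For the STL, each face is triangulated and given an outward normal.

solid part
  facet normal 0.0000 0.0000 -1.0000
    outer loop
      vertex 10.47 15.61 0.00
      vertex 14.47 12.70 0.00
      vertex 16.00 8.00 0.00
    endloop
  endfacet
  facet normal 0.0000 0.0000 -1.0000
    outer loop
      vertex 5.53 15.61 0.00
      vertex 10.47 15.61 0.00
      vertex 16.00 8.00 0.00
    endloop
  endfacet
  facet normal 0.0000 0.0000 -1.0000
    outer loop
      vertex 1.53 12.70 0.00
      vertex 5.53 15.61 0.00
      vertex 16.00 8.00 0.00
    endloop
  endfacet
  facet normal 0.0000 0.0000 -1.0000
    outer loop
      vertex 0.00 8.00 0.00
      vertex 1.53 12.70 0.00
      vertex 16.00 8.00 0.00
    endloop
  endfacet
  facet normal 0.0000 0.0000 -1.0000
    outer loop
      vertex 1.53 3.30 0.00
      vertex 0.00 8.00 0.00
      vertex 16.00 8.00 0.00
    endloop
  endfacet
  facet normal 0.0000 0.0000 -1.0000
    outer loop
      vertex 5.53 0.39 0.00
      vertex 1.53 3.30 0.00
      vertex 16.00 8.00 0.00
    endloop
  endfacet
  facet normal 0.0000 0.0000 -1.0000
    outer loop
      vertex 10.47 0.39 0.00
      vertex 5.53 0.39 0.00
      vertex 16.00 8.00 0.00
    endloop
  endfacet
  facet normal 0.0000 0.0000 -1.0000
    outer loop
      vertex 14.47 3.30 0.00
      vertex 10.47 0.39 0.00
      vertex 16.00 8.00 0.00
    endloop
  endfacet
  facet normal 0.0000 0.0000 1.0000
    outer loop
      vertex 16.00 8.00 30.00
      vertex 14.47 12.70 30.00
      vertex 10.47 15.61 30.00
    endloop
  endfacet
  facet normal 0.0000 0.0000 1.0000
    outer loop
      vertex 16.00 8.00 30.00
      vertex 10.47 15.61 30.00
      vertex 5.53 15.61 30.00
    endloop
  endfacet
  facet normal 0.0000 0.0000 1.0000
    outer loop
      vertex 16.00 8.00 30.00
      vertex 5.53 15.61 30.00
      vertex 1.53 12.70 30.00
    endloop
  endfacet
  facet normal 0.0000 0.0000 1.0000
    outer loop
      vertex 16.00 8.00 30.00
      vertex 1.53 12.70 30.00
      vertex 0.00 8.00 30.00
    endloop
  endfacet
  facet normal 0.0000 0.0000 1.0000
    outer loop
      vertex 16.00 8.00 30.00
      vertex 0.00 8.00 30.00
      vertex 1.53 3.30 30.00
    endloop
  endfacet
  facet normal 0.0000 0.0000 1.0000
    outer loop
      vertex 16.00 8.00 30.00
      vertex 1.53 3.30 30.00
      vertex 5.53 0.39 30.00
    endloop
  endfacet
  facet normal 0.0000 0.0000 1.0000
    outer loop
      vertex 16.00 8.00 30.00
      vertex 5.53 0.39 30.00
      vertex 10.47 0.39 30.00
    endloop
  endfacet
  facet normal 0.0000 0.0000 1.0000
    outer loop
      vertex 16.00 8.00 30.00
      vertex 10.47 0.39 30.00
      vertex 14.47 3.30 30.00
    endloop
  endfacet
  facet normal 0.9509 0.3095 0.0000
    outer loop
      vertex 16.00 8.00 0.00
      vertex 14.47 12.70 0.00
      vertex 14.47 12.70 30.00
    endloop
  endfacet
  facet normal 0.9509 0.3095 0.0000
    outer loop
      vertex 16.00 8.00 0.00
      vertex 14.47 12.70 30.00
      vertex 16.00 8.00 30.00
    endloop
  endfacet
  facet normal 0.5883 0.8086 0.0000
    outer loop
      vertex 14.47 12.70 0.00
      vertex 10.47 15.61 0.00
      vertex 10.47 15.61 30.00
    endloop
  endfacet
  facet normal 0.5883 0.8086 0.0000
    outer loop
      vertex 14.47 12.70 0.00
      vertex 10.47 15.61 30.00
      vertex 14.47 12.70 30.00
    endloop
  endfacet
  facet normal 0.0000 1.0000 0.0000
    outer loop
      vertex 10.47 15.61 0.00
      vertex 5.53 15.61 0.00
      vertex 5.53 15.61 30.00
    endloop
  endfacet
  facet normal 0.0000 1.0000 0.0000
    outer loop
      vertex 10.47 15.61 0.00
      vertex 5.53 15.61 30.00
      vertex 10.47 15.61 30.00
    endloop
  endfacet
  facet normal -0.5883 0.8086 0.0000
    outer loop
      vertex 5.53 15.61 0.00
      vertex 1.53 12.70 0.00
      vertex 1.53 12.70 30.00
    endloop
  endfacet
  facet normal -0.5883 0.8086 0.0000
    outer loop
      vertex 5.53 15.61 0.00
      vertex 1.53 12.70 30.00
      vertex 5.53 15.61 30.00
    endloop
  endfacet
  facet normal -0.9509 0.3095 0.0000
    outer loop
      vertex 1.53 12.70 0.00
      vertex 0.00 8.00 0.00
      vertex 0.00 8.00 30.00
    endloop
  endfacet
  facet normal -0.9509 0.3095 0.0000
    outer loop
      vertex 1.53 12.70 0.00
      vertex 0.00 8.00 30.00
      vertex 1.53 12.70 30.00
    endloop
  endfacet
  facet normal -0.9509 -0.3095 0.0000
    outer loop
      vertex 0.00 8.00 0.00
      vertex 1.53 3.30 0.00
      vertex 1.53 3.30 30.00
    endloop
  endfacet
  facet normal -0.9509 -0.3095 0.0000
    outer loop
      vertex 0.00 8.00 0.00
      vertex 1.53 3.30 30.00
      vertex 0.00 8.00 30.00
    endloop
  endfacet
  facet normal -0.5883 -0.8086 0.0000
    outer loop
      vertex 1.53 3.30 0.00
      vertex 5.53 0.39 0.00
      vertex 5.53 0.39 30.00
    endloop
  endfacet
  facet normal -0.5883 -0.8086 0.0000
    outer loop
      vertex 1.53 3.30 0.00
      vertex 5.53 0.39 30.00
      vertex 1.53 3.30 30.00
    endloop
  endfacet
  facet normal 0.0000 -1.0000 0.0000
    outer loop
      vertex 5.53 0.39 0.00
      vertex 10.47 0.39 0.00
      vertex 10.47 0.39 30.00
    endloop
  endfacet
  facet normal 0.0000 -1.0000 0.0000
    outer loop
      vertex 5.53 0.39 0.00
      vertex 10.47 0.39 30.00
      vertex 5.53 0.39 30.00
    endloop
  endfacet
  facet normal 0.5883 -0.8086 0.0000
    outer loop
      vertex 10.47 0.39 0.00
      vertex 14.47 3.30 0.00
      vertex 14.47 3.30 30.00
    endloop
  endfacet
  facet normal 0.5883 -0.8086 0.0000
    outer loop
      vertex 10.47 0.39 0.00
      vertex 14.47 3.30 30.00
      vertex 10.47 0.39 30.00
    endloop
  endfacet
  facet normal 0.9509 -0.3095 0.0000
    outer loop
      vertex 14.47 3.30 0.00
      vertex 16.00 8.00 0.00
      vertex 16.00 8.00 30.00
    endloop
  endfacet
  facet normal 0.9509 -0.3095 0.0000
    outer loop
      vertex 14.47 3.30 0.00
      vertex 16.00 8.00 30.00
      vertex 14.47 3.30 30.00
    endloop
  endfacet
endsolid part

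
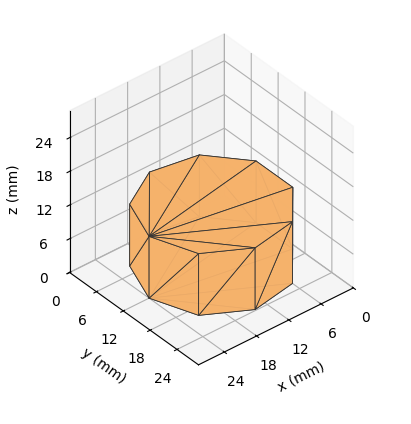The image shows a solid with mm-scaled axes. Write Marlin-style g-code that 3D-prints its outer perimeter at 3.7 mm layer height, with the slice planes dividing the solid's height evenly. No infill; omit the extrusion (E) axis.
Reading the render: the shape is a regular 9-sided prism (a cylinder approximated with 9 flat sides), circumscribed radius ≈ 12 mm, height ≈ 11 mm (dimensions read to the nearest mm from the axis ticks). For the g-code, the solid's height is divided into equal slices at the stated Δz and each level perimeter traced with G1 moves after a G0 lift.

; perimeter-only toolpath
G21 ; units = mm
G90 ; absolute positioning
G28 ; home
; layer 1
G0 Z3.7
G0 X24.0 Y12.0
G1 X21.2 Y19.7
G1 X14.1 Y23.8
G1 X6.0 Y22.4
G1 X0.7 Y16.1
G1 X0.7 Y7.9
G1 X6.0 Y1.6
G1 X14.1 Y0.2
G1 X21.2 Y4.3
G1 X24.0 Y12.0
; layer 2
G0 Z7.3
G0 X24.0 Y12.0
G1 X21.2 Y19.7
G1 X14.1 Y23.8
G1 X6.0 Y22.4
G1 X0.7 Y16.1
G1 X0.7 Y7.9
G1 X6.0 Y1.6
G1 X14.1 Y0.2
G1 X21.2 Y4.3
G1 X24.0 Y12.0
; layer 3
G0 Z11.0
G0 X24.0 Y12.0
G1 X21.2 Y19.7
G1 X14.1 Y23.8
G1 X6.0 Y22.4
G1 X0.7 Y16.1
G1 X0.7 Y7.9
G1 X6.0 Y1.6
G1 X14.1 Y0.2
G1 X21.2 Y4.3
G1 X24.0 Y12.0
M2 ; end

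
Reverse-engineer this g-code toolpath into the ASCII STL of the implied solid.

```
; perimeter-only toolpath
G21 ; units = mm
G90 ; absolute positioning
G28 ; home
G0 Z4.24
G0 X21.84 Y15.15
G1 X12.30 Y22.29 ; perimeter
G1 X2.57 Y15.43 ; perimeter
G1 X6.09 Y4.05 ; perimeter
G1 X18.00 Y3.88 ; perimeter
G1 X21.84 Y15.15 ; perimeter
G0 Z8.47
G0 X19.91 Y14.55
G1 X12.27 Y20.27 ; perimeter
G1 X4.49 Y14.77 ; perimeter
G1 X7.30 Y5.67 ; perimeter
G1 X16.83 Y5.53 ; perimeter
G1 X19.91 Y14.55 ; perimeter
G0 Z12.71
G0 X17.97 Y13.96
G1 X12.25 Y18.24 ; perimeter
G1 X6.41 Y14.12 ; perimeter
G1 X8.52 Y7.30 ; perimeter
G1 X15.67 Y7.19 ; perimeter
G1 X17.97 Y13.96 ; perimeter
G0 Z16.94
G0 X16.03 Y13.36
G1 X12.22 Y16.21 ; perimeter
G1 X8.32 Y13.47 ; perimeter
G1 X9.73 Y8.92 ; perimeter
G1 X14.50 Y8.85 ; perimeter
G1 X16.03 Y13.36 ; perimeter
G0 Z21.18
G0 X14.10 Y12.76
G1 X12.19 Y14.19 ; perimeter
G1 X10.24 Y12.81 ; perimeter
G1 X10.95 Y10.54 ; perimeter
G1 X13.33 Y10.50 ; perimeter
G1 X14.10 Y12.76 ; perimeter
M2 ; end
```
solid part
  facet normal 0.0000 0.0000 -1.0000
    outer loop
      vertex 0.65 16.08 0.00
      vertex 12.33 24.32 0.00
      vertex 23.78 15.75 0.00
    endloop
  endfacet
  facet normal 0.0000 0.0000 -1.0000
    outer loop
      vertex 4.87 2.43 0.00
      vertex 0.65 16.08 0.00
      vertex 23.78 15.75 0.00
    endloop
  endfacet
  facet normal 0.0000 0.0000 -1.0000
    outer loop
      vertex 19.17 2.22 0.00
      vertex 4.87 2.43 0.00
      vertex 23.78 15.75 0.00
    endloop
  endfacet
  facet normal 0.5588 0.7466 0.3610
    outer loop
      vertex 23.78 15.75 0.00
      vertex 12.33 24.32 0.00
      vertex 12.16 12.16 25.41
    endloop
  endfacet
  facet normal -0.5376 0.7620 0.3611
    outer loop
      vertex 12.33 24.32 0.00
      vertex 0.65 16.08 0.00
      vertex 12.16 12.16 25.41
    endloop
  endfacet
  facet normal -0.8909 -0.2754 0.3611
    outer loop
      vertex 0.65 16.08 0.00
      vertex 4.87 2.43 0.00
      vertex 12.16 12.16 25.41
    endloop
  endfacet
  facet normal -0.0137 -0.9325 0.3610
    outer loop
      vertex 4.87 2.43 0.00
      vertex 19.17 2.22 0.00
      vertex 12.16 12.16 25.41
    endloop
  endfacet
  facet normal 0.8827 -0.3007 0.3612
    outer loop
      vertex 19.17 2.22 0.00
      vertex 23.78 15.75 0.00
      vertex 12.16 12.16 25.41
    endloop
  endfacet
endsolid part

The G0 Z moves step by Δz≈4.24 mm. The G1 loops shrink linearly with z, so the solid tapers from its base footprint up to z≈25.4. Closing with a flat bottom cap and the tapered top and triangulating gives 8 facets — a regular 5-sided pyramid, base circumscribed radius ≈ 12.2 mm, apex at z ≈ 25.4 mm.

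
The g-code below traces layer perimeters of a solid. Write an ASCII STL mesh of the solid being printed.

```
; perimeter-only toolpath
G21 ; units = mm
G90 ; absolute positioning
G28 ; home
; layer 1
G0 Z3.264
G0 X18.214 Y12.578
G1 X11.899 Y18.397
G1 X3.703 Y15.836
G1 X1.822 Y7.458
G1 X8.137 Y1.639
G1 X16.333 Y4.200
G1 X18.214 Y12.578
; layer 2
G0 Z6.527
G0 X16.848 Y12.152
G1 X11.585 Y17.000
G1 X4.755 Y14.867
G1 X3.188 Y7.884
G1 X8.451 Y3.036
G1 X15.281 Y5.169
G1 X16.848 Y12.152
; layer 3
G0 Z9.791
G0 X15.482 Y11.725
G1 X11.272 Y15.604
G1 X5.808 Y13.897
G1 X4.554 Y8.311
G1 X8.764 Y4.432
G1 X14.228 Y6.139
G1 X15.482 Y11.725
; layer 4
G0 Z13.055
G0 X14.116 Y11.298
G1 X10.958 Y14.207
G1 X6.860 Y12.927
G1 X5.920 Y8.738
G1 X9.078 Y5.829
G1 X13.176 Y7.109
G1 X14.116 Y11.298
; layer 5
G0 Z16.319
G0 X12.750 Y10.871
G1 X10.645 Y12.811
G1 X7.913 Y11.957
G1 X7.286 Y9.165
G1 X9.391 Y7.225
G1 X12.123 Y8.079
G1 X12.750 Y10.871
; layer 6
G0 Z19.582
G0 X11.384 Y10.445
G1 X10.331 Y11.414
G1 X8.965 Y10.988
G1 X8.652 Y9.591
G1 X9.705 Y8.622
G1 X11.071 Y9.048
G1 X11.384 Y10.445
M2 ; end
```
solid part
  facet normal 0.0000 0.0000 -1.0000
    outer loop
      vertex 2.650 16.806 0.000
      vertex 12.212 19.793 0.000
      vertex 19.580 13.005 0.000
    endloop
  endfacet
  facet normal 0.0000 0.0000 -1.0000
    outer loop
      vertex 0.456 7.031 0.000
      vertex 2.650 16.806 0.000
      vertex 19.580 13.005 0.000
    endloop
  endfacet
  facet normal 0.0000 0.0000 -1.0000
    outer loop
      vertex 7.824 0.243 0.000
      vertex 0.456 7.031 0.000
      vertex 19.580 13.005 0.000
    endloop
  endfacet
  facet normal 0.0000 0.0000 -1.0000
    outer loop
      vertex 17.386 3.230 0.000
      vertex 7.824 0.243 0.000
      vertex 19.580 13.005 0.000
    endloop
  endfacet
  facet normal 0.6334 0.6876 0.3550
    outer loop
      vertex 19.580 13.005 0.000
      vertex 12.212 19.793 0.000
      vertex 10.018 10.018 22.846
    endloop
  endfacet
  facet normal -0.2787 0.8923 0.3550
    outer loop
      vertex 12.212 19.793 0.000
      vertex 2.650 16.806 0.000
      vertex 10.018 10.018 22.846
    endloop
  endfacet
  facet normal -0.9122 0.2047 0.3550
    outer loop
      vertex 2.650 16.806 0.000
      vertex 0.456 7.031 0.000
      vertex 10.018 10.018 22.846
    endloop
  endfacet
  facet normal -0.6334 -0.6876 0.3550
    outer loop
      vertex 0.456 7.031 0.000
      vertex 7.824 0.243 0.000
      vertex 10.018 10.018 22.846
    endloop
  endfacet
  facet normal 0.2787 -0.8923 0.3550
    outer loop
      vertex 7.824 0.243 0.000
      vertex 17.386 3.230 0.000
      vertex 10.018 10.018 22.846
    endloop
  endfacet
  facet normal 0.9122 -0.2047 0.3550
    outer loop
      vertex 17.386 3.230 0.000
      vertex 19.580 13.005 0.000
      vertex 10.018 10.018 22.846
    endloop
  endfacet
endsolid part

The G0 Z moves step by Δz≈3.264 mm. The G1 loops shrink linearly with z, so the solid tapers from its base footprint up to z≈22.8. Closing with a flat bottom cap and the tapered top and triangulating gives 10 facets — a regular 6-sided pyramid, base circumscribed radius ≈ 10 mm, apex at z ≈ 22.8 mm.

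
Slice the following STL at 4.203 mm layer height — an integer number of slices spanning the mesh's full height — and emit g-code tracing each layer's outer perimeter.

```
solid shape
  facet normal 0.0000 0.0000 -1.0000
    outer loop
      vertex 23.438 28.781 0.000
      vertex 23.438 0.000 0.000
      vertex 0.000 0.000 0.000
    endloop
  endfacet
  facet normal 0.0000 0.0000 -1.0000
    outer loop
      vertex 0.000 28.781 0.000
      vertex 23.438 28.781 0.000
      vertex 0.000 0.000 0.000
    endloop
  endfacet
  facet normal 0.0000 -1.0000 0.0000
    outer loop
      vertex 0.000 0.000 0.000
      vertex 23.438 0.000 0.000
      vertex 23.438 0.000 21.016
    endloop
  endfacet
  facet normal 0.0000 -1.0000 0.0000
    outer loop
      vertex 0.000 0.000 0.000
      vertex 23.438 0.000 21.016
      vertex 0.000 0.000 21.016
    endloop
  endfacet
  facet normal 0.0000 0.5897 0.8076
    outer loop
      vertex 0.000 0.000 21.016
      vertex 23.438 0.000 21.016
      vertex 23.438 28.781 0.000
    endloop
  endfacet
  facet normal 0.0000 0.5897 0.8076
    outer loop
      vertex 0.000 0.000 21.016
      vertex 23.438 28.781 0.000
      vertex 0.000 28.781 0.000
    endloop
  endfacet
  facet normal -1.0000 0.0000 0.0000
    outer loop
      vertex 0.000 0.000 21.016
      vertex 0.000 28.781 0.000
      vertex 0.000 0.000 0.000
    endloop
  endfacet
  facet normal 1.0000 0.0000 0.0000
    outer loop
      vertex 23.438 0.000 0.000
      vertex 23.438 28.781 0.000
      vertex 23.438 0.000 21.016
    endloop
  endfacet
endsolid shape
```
; perimeter-only toolpath
G21 ; units = mm
G90 ; absolute positioning
G28 ; home
; layer 1
G0 Z4.203
G0 X0.000 Y0.000
G1 X23.438 Y0.000
G1 X23.438 Y23.025
G1 X0.000 Y23.025
G1 X0.000 Y0.000
; layer 2
G0 Z8.406
G0 X0.000 Y0.000
G1 X23.438 Y0.000
G1 X23.438 Y17.269
G1 X0.000 Y17.269
G1 X0.000 Y0.000
; layer 3
G0 Z12.610
G0 X0.000 Y0.000
G1 X23.438 Y0.000
G1 X23.438 Y11.512
G1 X0.000 Y11.512
G1 X0.000 Y0.000
; layer 4
G0 Z16.813
G0 X0.000 Y0.000
G1 X23.438 Y0.000
G1 X23.438 Y5.756
G1 X0.000 Y5.756
G1 X0.000 Y0.000
M2 ; end

The solid is a wedge (ramp): 23.4 × 28.8 mm base, rising to 21 mm along the y=0 edge and sloping linearly to z=0 at y=28.8. Slicing at Δz = 4.203 mm — 5 equal slices spanning the solid's height, so layer i sits at z = i·h/5 — gives 4 non-empty perimeters. Each is a 4-segment closed polygon; G0 lifts to the layer z and rapids to the start vertex, then G1 traces the edges. The cross-section shrinks linearly with z (the slice at the apex is degenerate and omitted).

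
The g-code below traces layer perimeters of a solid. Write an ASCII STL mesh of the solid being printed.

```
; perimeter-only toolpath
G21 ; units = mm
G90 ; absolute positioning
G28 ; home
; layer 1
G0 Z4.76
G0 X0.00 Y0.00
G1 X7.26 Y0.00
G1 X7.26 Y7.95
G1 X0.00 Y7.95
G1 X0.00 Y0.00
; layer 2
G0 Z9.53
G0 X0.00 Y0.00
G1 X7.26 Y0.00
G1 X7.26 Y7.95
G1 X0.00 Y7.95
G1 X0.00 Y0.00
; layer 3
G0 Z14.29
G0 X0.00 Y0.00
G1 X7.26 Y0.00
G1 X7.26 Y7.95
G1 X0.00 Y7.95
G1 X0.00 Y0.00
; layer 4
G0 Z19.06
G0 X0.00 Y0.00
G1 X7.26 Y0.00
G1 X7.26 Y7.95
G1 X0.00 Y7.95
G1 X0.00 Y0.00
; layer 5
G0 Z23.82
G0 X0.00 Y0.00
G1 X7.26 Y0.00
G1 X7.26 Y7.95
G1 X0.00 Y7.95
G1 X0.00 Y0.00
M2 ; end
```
solid part
  facet normal 0.0000 0.0000 -1.0000
    outer loop
      vertex 7.26 7.95 0.00
      vertex 7.26 0.00 0.00
      vertex 0.00 0.00 0.00
    endloop
  endfacet
  facet normal 0.0000 0.0000 -1.0000
    outer loop
      vertex 0.00 7.95 0.00
      vertex 7.26 7.95 0.00
      vertex 0.00 0.00 0.00
    endloop
  endfacet
  facet normal 0.0000 0.0000 1.0000
    outer loop
      vertex 0.00 0.00 23.82
      vertex 7.26 0.00 23.82
      vertex 7.26 7.95 23.82
    endloop
  endfacet
  facet normal 0.0000 0.0000 1.0000
    outer loop
      vertex 0.00 0.00 23.82
      vertex 7.26 7.95 23.82
      vertex 0.00 7.95 23.82
    endloop
  endfacet
  facet normal 0.0000 -1.0000 0.0000
    outer loop
      vertex 0.00 0.00 0.00
      vertex 7.26 0.00 0.00
      vertex 7.26 0.00 23.82
    endloop
  endfacet
  facet normal 0.0000 -1.0000 0.0000
    outer loop
      vertex 0.00 0.00 0.00
      vertex 7.26 0.00 23.82
      vertex 0.00 0.00 23.82
    endloop
  endfacet
  facet normal 0.0000 1.0000 0.0000
    outer loop
      vertex 7.26 7.95 23.82
      vertex 7.26 7.95 0.00
      vertex 0.00 7.95 0.00
    endloop
  endfacet
  facet normal 0.0000 1.0000 0.0000
    outer loop
      vertex 0.00 7.95 23.82
      vertex 7.26 7.95 23.82
      vertex 0.00 7.95 0.00
    endloop
  endfacet
  facet normal -1.0000 0.0000 0.0000
    outer loop
      vertex 0.00 7.95 23.82
      vertex 0.00 7.95 0.00
      vertex 0.00 0.00 0.00
    endloop
  endfacet
  facet normal -1.0000 0.0000 0.0000
    outer loop
      vertex 0.00 0.00 23.82
      vertex 0.00 7.95 23.82
      vertex 0.00 0.00 0.00
    endloop
  endfacet
  facet normal 1.0000 0.0000 0.0000
    outer loop
      vertex 7.26 0.00 0.00
      vertex 7.26 7.95 0.00
      vertex 7.26 7.95 23.82
    endloop
  endfacet
  facet normal 1.0000 0.0000 0.0000
    outer loop
      vertex 7.26 0.00 0.00
      vertex 7.26 7.95 23.82
      vertex 7.26 0.00 23.82
    endloop
  endfacet
endsolid part

The G0 Z moves step by Δz≈4.76 mm. Every layer's G1 loop is the same polygon, so the solid is a straight extrusion of it from z=0 to z≈23.8. Closing with flat bottom and top caps and triangulating gives 12 facets — a rectangular box, roughly 7.26 × 7.95 mm footprint and 23.8 mm tall.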